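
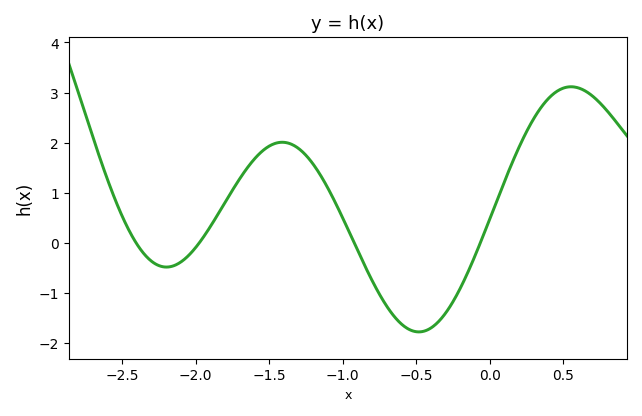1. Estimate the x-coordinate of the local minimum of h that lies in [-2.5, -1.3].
-2.2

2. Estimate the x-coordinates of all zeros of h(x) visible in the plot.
-2.41, -1.97, -0.922, -0.064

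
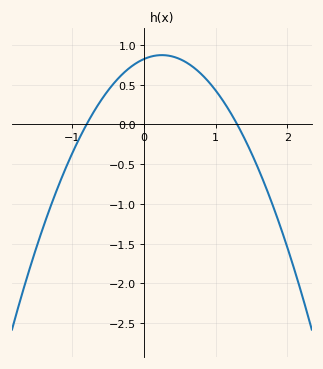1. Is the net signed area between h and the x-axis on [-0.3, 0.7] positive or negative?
positive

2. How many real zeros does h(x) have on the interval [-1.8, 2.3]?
2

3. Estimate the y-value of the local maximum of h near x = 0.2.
0.871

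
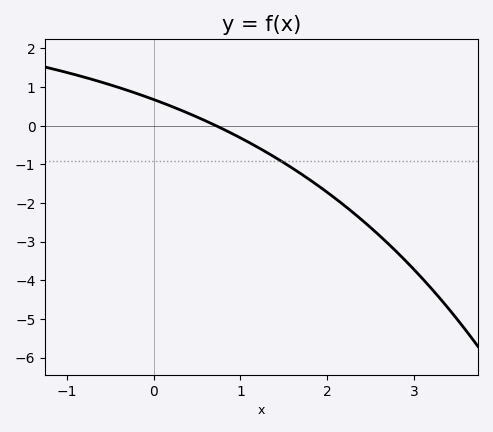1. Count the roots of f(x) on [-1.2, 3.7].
1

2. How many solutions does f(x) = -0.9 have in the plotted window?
1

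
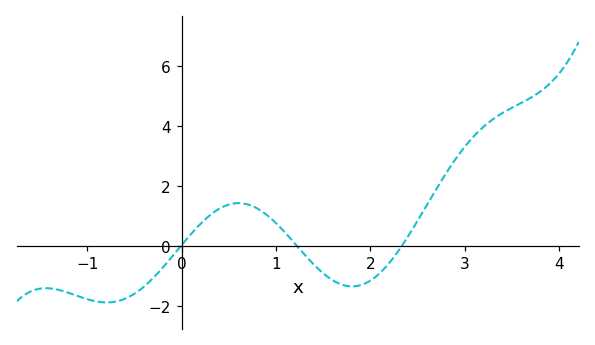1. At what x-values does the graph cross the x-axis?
-0.008, 1.23, 2.33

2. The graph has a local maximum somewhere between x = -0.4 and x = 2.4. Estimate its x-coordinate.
0.605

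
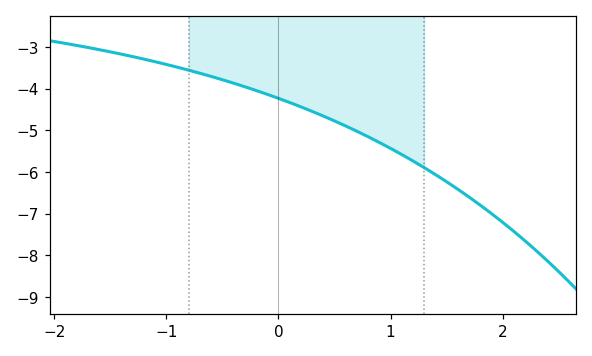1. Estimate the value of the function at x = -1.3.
-3.2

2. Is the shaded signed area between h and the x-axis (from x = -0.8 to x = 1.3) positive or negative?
negative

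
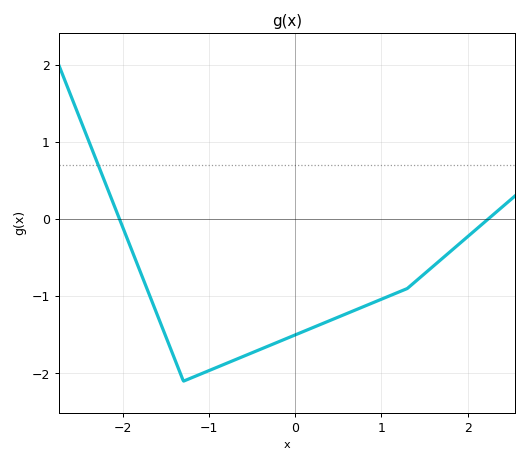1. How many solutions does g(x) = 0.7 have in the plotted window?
1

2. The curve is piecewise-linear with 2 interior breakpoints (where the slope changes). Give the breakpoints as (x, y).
(-1.3, -2.1); (1.3, -0.9)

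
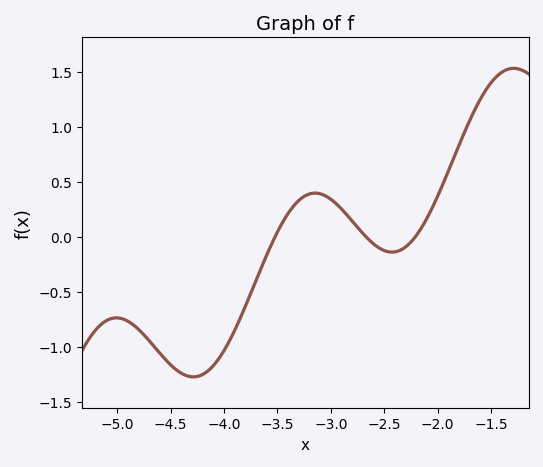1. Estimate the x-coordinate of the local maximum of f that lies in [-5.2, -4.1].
-5.01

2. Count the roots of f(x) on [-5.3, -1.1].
3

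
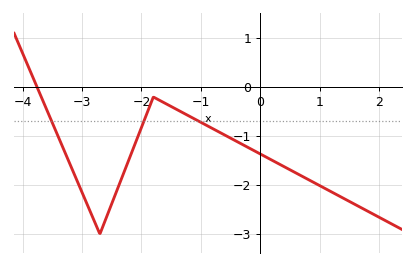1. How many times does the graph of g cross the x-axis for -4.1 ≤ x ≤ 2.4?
1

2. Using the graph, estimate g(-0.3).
-1.2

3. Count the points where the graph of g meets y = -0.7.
3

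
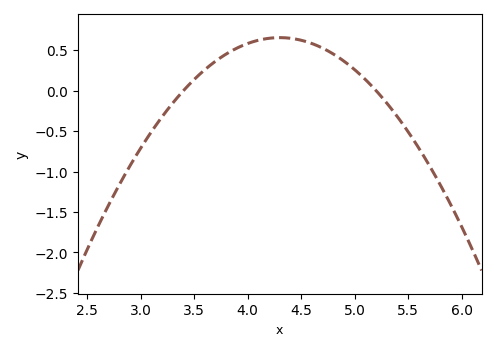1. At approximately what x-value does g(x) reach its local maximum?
4.3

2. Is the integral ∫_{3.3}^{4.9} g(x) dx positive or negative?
positive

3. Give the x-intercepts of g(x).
3.4, 5.2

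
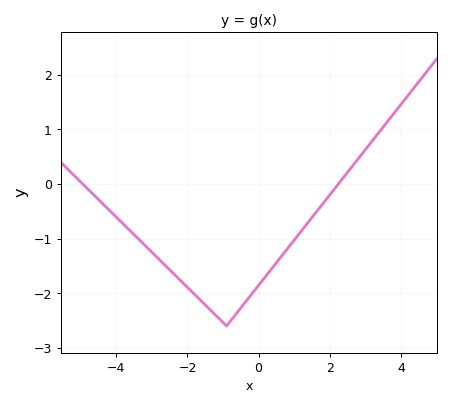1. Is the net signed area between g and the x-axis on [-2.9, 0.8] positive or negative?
negative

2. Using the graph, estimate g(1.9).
-0.3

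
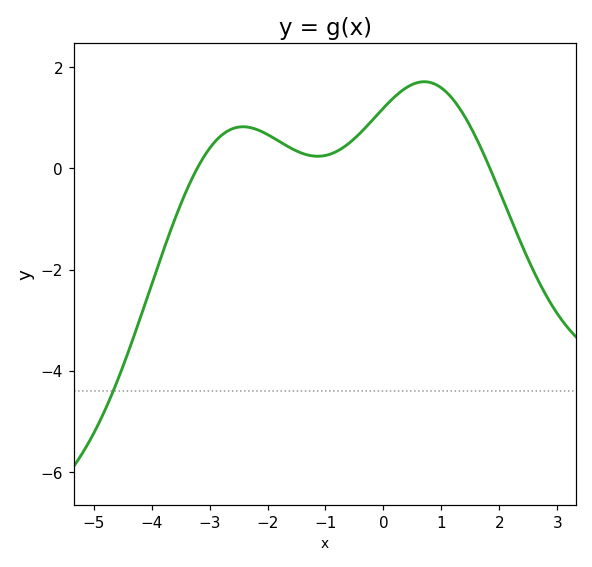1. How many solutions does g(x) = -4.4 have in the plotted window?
1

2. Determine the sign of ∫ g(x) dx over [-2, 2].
positive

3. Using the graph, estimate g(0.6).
1.6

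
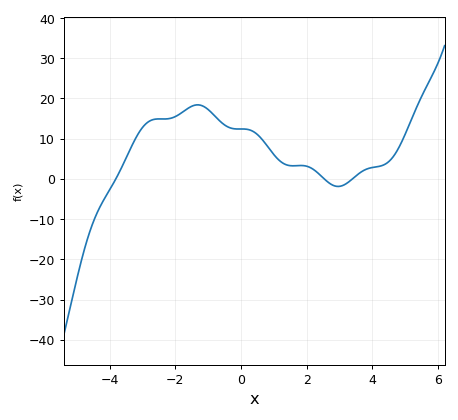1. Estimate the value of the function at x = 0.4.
12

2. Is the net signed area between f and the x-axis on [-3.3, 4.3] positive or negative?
positive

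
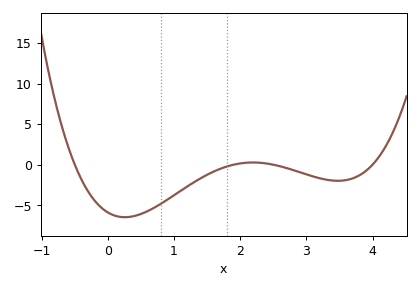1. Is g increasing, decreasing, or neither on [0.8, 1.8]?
increasing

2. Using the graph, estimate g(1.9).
0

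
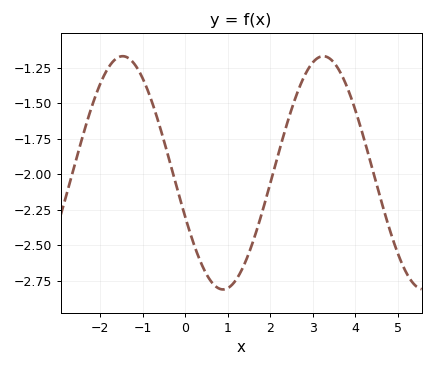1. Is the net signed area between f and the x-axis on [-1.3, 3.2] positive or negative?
negative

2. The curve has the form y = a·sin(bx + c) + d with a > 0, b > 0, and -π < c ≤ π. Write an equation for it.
y = 0.82sin(1.33x - 2.75) - 1.99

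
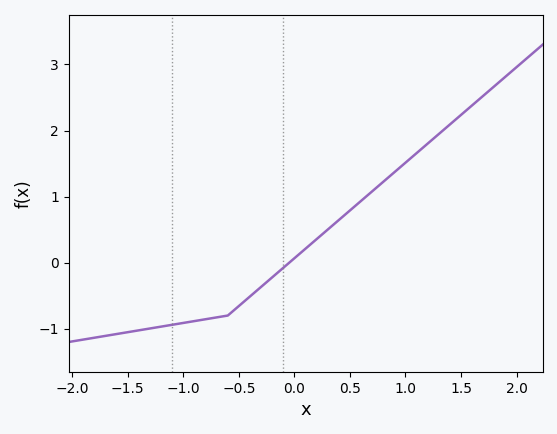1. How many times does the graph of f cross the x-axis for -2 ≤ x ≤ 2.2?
1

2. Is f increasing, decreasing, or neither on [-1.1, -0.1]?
increasing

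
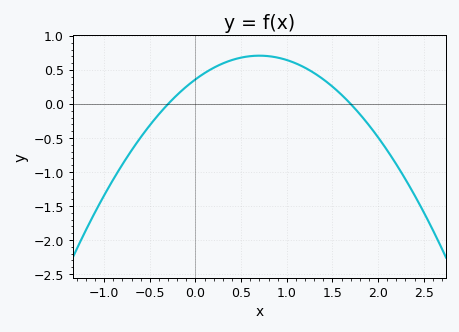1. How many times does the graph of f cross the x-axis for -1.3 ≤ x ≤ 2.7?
2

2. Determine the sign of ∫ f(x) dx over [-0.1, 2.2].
positive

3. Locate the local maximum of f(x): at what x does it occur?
0.7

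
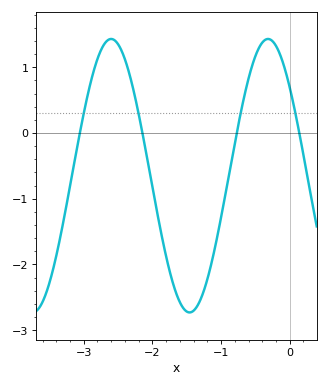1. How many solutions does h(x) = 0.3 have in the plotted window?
4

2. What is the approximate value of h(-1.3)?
-2.5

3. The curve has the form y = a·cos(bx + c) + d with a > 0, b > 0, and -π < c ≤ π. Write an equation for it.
y = 2.08cos(2.8x + 0.87) - 0.65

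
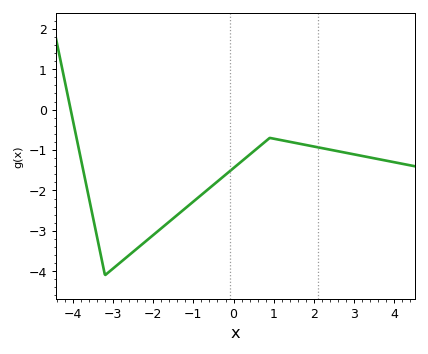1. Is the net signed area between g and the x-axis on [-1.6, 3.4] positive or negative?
negative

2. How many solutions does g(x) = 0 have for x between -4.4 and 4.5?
1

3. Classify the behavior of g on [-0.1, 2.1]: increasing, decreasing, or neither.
neither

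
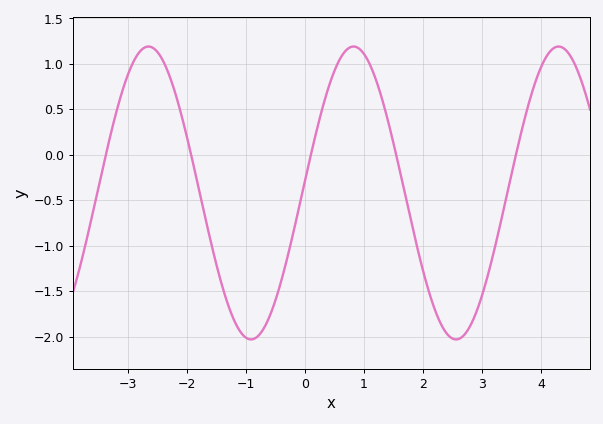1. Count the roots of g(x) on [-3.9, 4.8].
5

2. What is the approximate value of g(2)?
-1.25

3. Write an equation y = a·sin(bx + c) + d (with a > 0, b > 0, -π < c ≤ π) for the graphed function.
y = 1.61sin(1.8x + 0.08) - 0.42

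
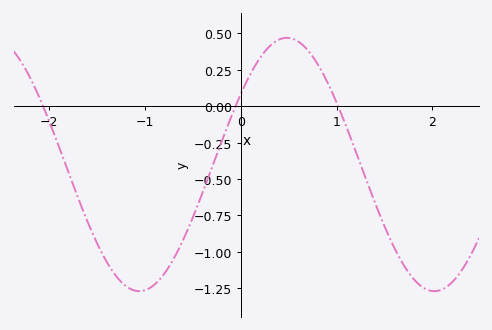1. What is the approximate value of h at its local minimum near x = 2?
-1.27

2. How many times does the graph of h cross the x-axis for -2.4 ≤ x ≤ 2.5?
3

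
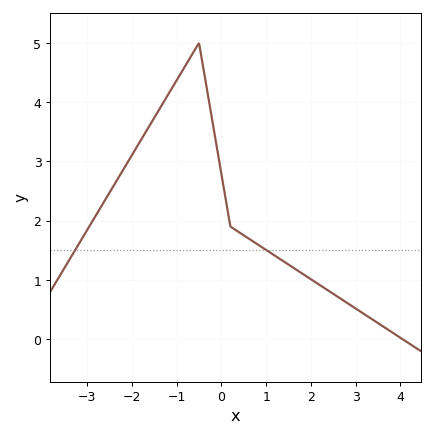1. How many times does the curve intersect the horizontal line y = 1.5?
2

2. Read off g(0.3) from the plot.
1.9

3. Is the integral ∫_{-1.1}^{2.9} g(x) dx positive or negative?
positive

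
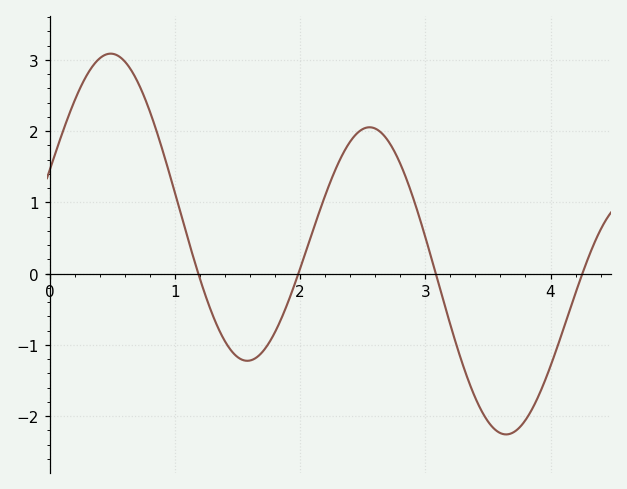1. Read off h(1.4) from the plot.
-0.947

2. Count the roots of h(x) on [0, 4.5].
4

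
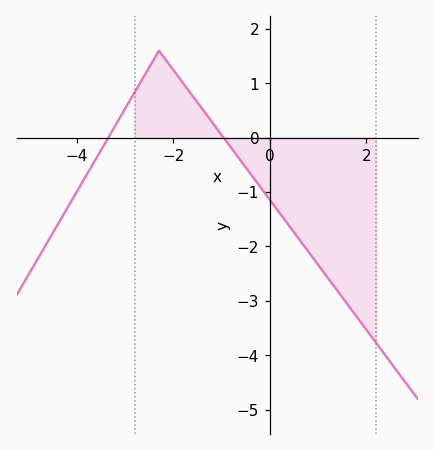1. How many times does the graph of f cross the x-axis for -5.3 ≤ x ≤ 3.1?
2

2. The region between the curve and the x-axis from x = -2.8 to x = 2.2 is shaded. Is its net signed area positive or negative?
negative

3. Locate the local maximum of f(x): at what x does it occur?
-2.3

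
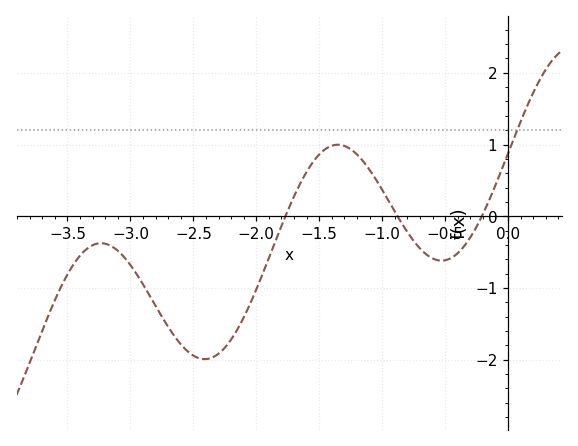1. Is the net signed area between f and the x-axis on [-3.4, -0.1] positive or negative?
negative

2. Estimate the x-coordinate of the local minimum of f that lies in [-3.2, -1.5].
-2.4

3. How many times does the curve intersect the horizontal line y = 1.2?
1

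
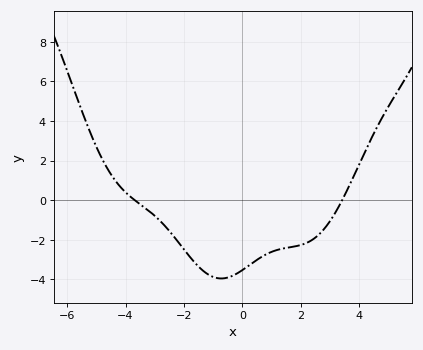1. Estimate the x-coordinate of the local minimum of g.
-0.8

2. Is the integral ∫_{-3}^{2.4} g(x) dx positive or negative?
negative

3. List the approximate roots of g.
-3.6, 3.4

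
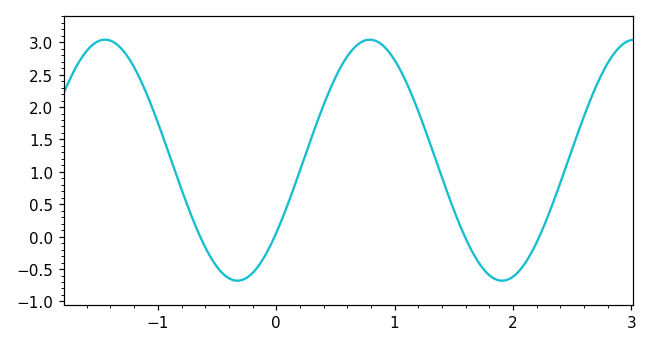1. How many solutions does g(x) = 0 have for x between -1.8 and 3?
4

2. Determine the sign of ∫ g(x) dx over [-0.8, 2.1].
positive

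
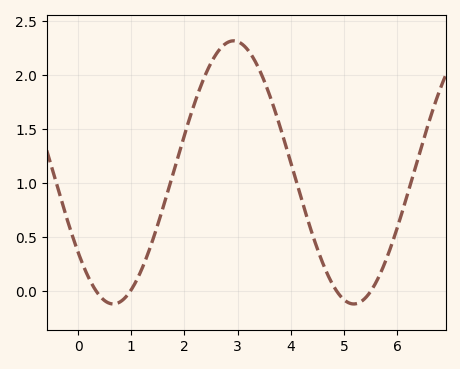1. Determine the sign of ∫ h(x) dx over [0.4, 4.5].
positive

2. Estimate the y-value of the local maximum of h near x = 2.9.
2.32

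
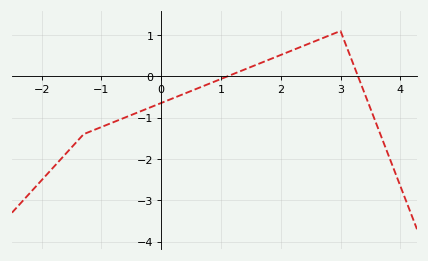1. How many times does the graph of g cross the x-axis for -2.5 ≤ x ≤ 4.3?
2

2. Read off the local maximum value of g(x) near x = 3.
1.1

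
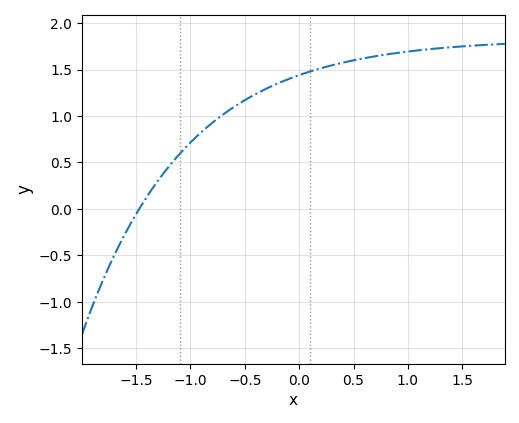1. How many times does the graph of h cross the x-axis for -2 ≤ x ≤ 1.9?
1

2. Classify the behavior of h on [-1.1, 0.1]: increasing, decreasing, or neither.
increasing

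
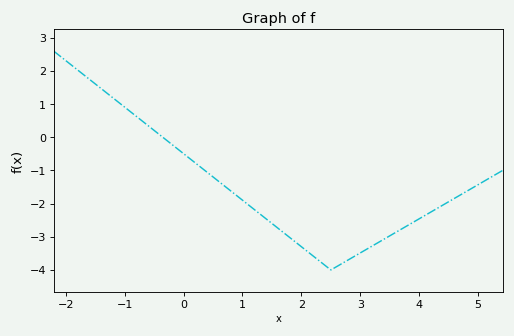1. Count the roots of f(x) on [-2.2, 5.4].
1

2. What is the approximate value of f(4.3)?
-2.15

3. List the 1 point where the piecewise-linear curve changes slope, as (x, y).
(2.5, -4)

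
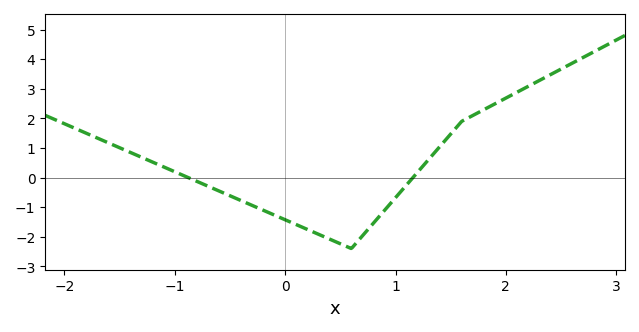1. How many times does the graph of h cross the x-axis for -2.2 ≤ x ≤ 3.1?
2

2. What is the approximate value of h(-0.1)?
-1.26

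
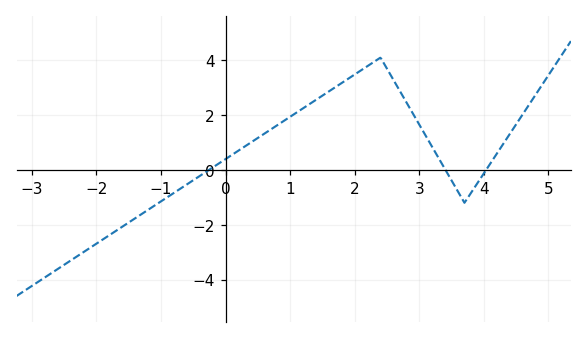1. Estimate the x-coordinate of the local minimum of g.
3.7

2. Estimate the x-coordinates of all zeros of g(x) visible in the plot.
-0.257, 3.41, 4.04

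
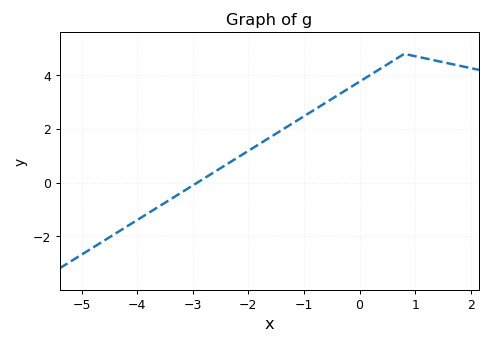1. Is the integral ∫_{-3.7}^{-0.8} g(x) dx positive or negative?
positive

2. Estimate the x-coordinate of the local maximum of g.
0.8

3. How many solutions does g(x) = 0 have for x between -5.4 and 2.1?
1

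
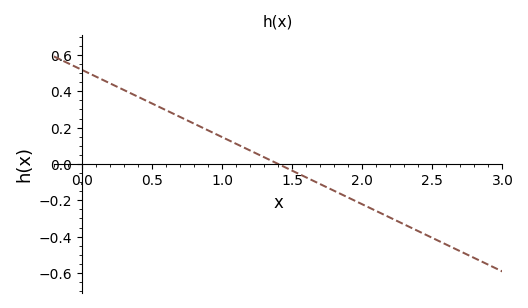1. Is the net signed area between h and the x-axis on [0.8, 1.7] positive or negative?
positive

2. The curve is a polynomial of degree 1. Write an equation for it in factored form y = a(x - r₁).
y = -0.37(x - 1.4)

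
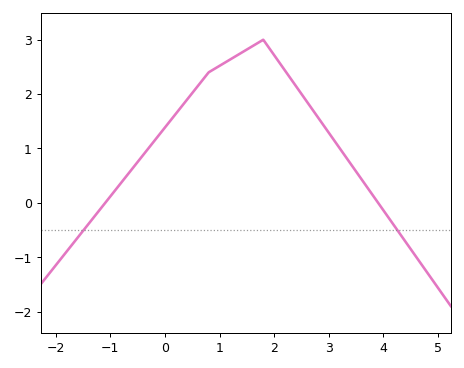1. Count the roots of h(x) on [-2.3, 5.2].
2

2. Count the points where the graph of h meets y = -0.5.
2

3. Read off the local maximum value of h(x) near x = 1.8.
3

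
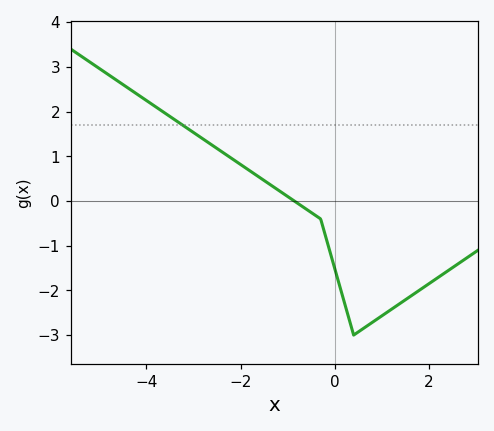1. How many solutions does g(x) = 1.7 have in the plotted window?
1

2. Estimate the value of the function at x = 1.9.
-1.92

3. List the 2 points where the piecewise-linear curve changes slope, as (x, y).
(-0.3, -0.4); (0.4, -3)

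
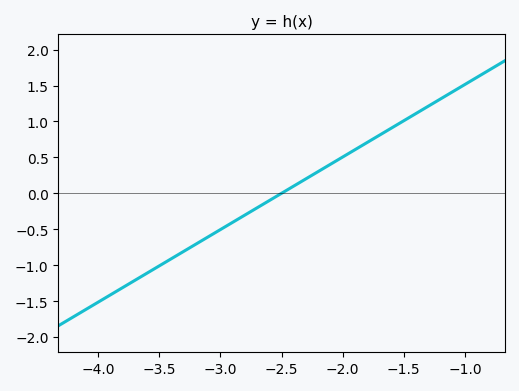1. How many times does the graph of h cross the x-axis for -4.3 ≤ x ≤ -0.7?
1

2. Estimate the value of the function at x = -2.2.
0.303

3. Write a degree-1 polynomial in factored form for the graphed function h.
y = 1.01(x + 2.5)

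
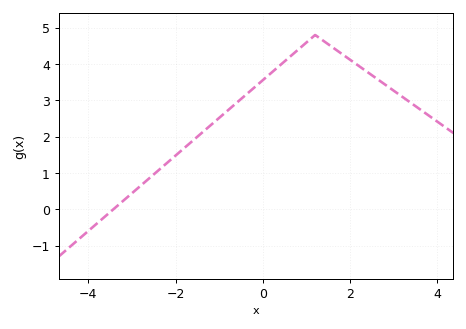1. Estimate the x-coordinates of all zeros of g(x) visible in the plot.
-3.4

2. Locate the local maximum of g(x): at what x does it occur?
1.2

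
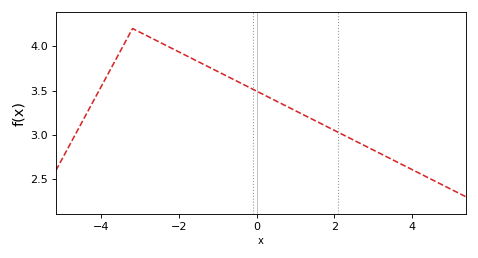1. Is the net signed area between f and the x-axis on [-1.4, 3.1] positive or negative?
positive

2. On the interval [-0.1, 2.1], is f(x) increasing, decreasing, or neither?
decreasing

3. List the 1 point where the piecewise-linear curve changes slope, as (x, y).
(-3.2, 4.2)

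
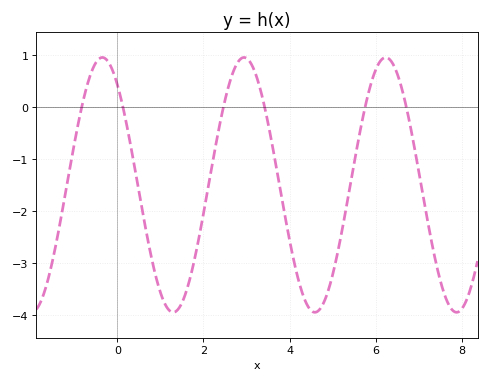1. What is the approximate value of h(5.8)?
0.169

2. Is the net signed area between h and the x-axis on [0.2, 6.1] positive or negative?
negative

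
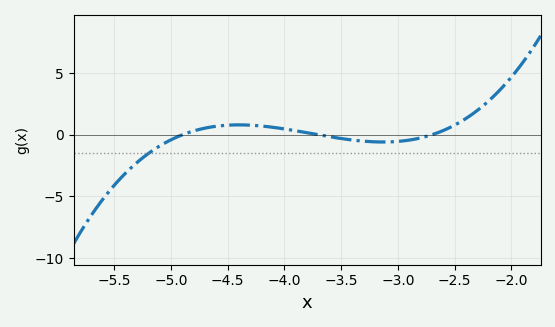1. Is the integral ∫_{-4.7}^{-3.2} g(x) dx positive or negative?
positive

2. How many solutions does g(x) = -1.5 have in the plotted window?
1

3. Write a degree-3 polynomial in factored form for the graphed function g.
y = 1.35(x + 4.9)(x + 3.7)(x + 2.7)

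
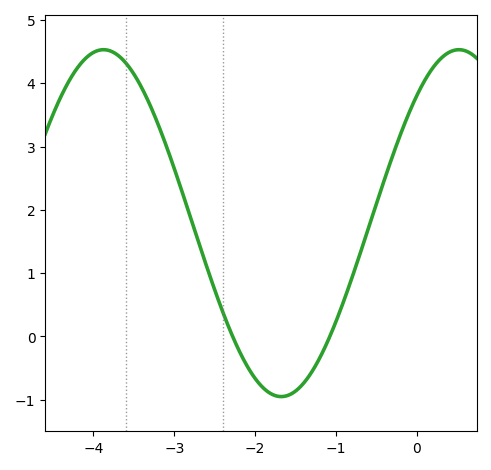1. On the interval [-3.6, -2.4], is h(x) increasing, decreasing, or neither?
decreasing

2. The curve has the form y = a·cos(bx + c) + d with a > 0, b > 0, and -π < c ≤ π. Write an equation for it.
y = 2.74cos(1.43x - 0.742) + 1.79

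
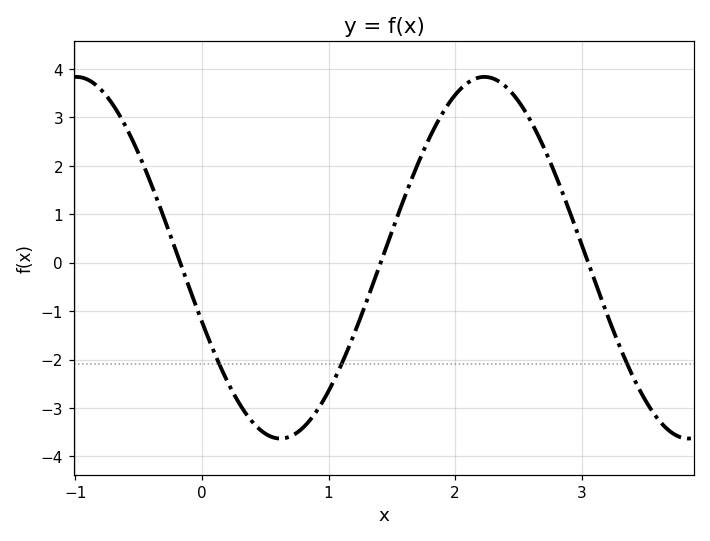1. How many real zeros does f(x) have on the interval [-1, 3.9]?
3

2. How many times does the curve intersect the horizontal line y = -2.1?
3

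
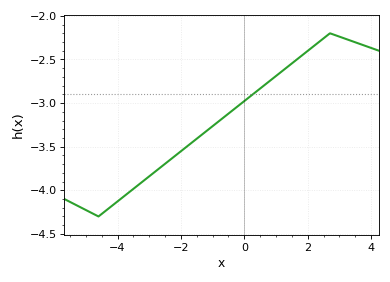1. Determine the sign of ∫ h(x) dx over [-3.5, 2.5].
negative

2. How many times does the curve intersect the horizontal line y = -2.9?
1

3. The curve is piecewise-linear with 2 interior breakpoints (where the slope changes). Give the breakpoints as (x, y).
(-4.6, -4.3); (2.7, -2.2)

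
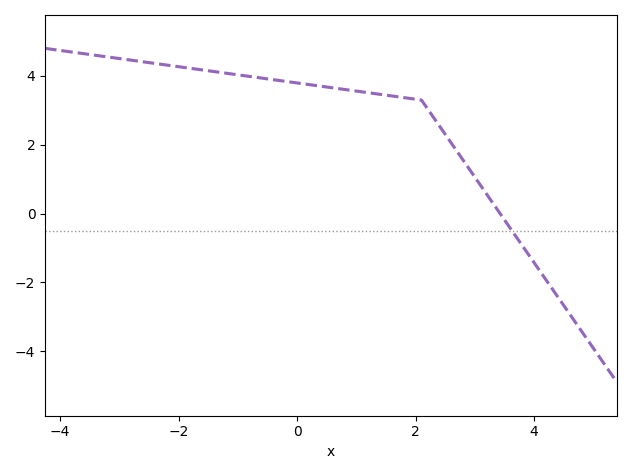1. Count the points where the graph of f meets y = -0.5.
1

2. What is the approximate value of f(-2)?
4.2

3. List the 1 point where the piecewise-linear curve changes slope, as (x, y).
(2.1, 3.3)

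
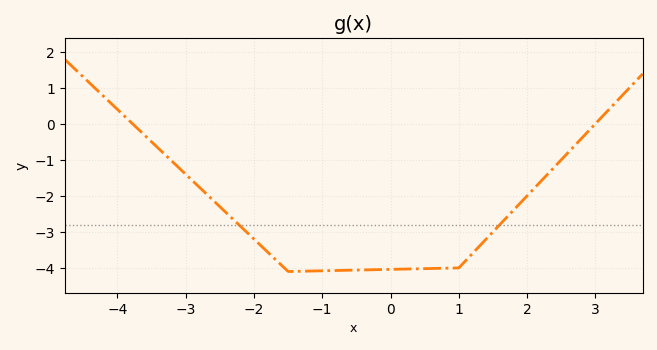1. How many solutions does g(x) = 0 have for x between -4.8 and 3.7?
2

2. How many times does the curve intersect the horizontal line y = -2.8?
2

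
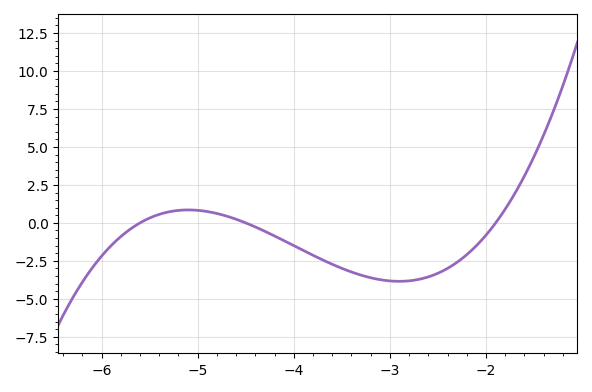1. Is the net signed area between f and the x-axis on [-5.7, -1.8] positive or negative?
negative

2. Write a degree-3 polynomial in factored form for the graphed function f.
y = 0.89(x + 5.6)(x + 4.5)(x + 1.9)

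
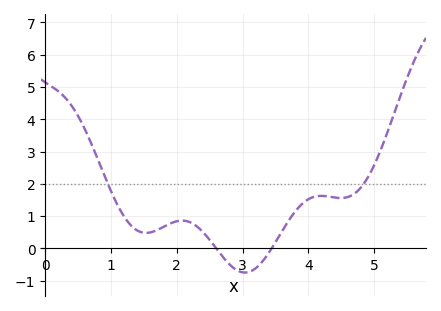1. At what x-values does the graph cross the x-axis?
2.6, 3.44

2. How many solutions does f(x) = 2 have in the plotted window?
2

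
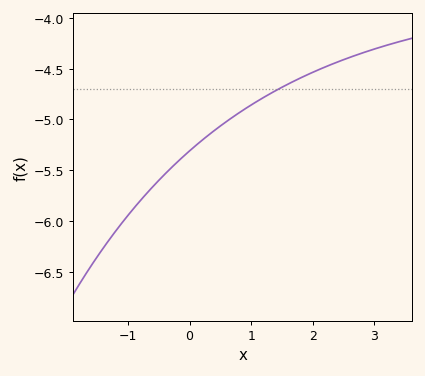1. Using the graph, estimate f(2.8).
-4.35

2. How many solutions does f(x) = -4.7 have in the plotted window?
1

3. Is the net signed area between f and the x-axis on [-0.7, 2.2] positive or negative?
negative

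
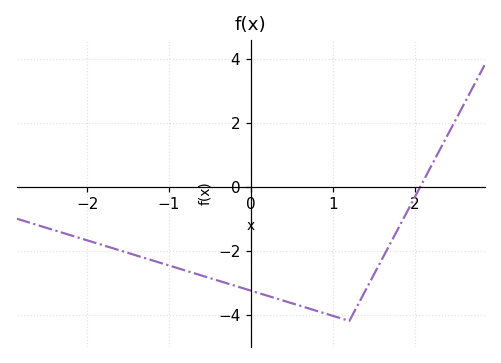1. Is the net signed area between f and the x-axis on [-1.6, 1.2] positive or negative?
negative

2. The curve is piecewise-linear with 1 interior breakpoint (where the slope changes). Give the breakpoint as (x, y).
(1.2, -4.2)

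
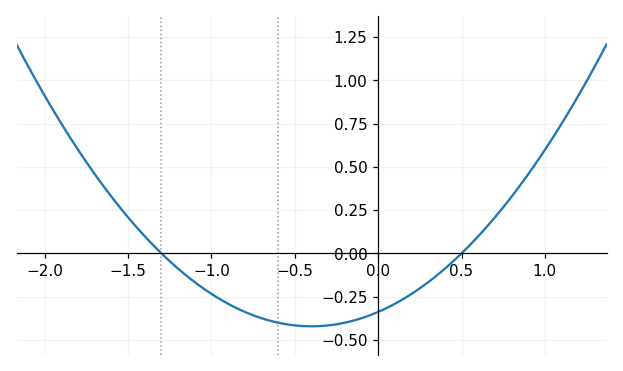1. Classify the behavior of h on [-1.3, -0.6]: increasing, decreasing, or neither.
decreasing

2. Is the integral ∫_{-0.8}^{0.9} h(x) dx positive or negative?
negative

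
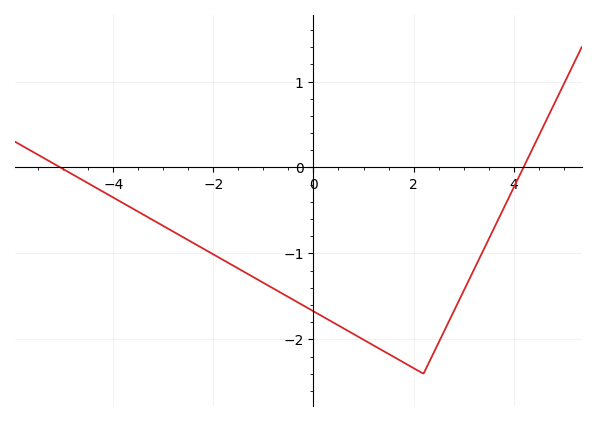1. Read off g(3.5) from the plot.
-0.838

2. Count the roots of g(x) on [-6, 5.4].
2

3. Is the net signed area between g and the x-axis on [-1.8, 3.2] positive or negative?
negative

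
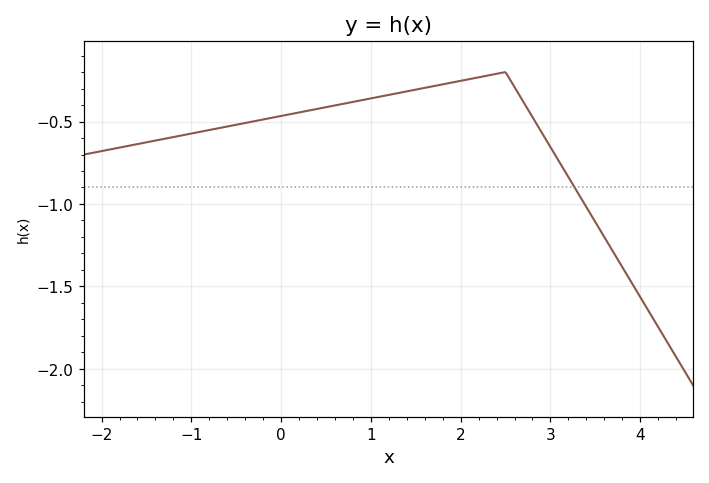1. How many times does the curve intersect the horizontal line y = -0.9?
1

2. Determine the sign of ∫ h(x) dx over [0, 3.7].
negative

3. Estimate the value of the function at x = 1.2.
-0.35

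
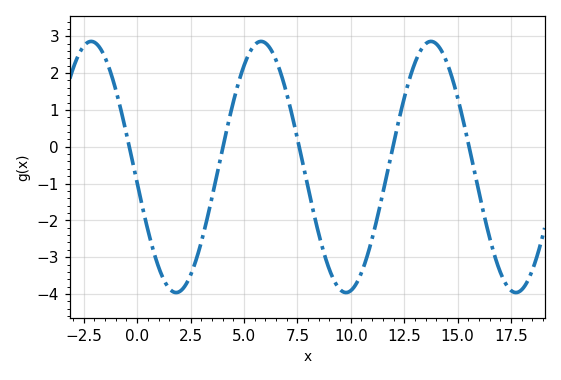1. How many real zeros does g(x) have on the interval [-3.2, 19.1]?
5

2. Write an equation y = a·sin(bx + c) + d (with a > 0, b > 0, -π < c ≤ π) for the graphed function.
y = 3.41sin(0.79x - 3.01) - 0.55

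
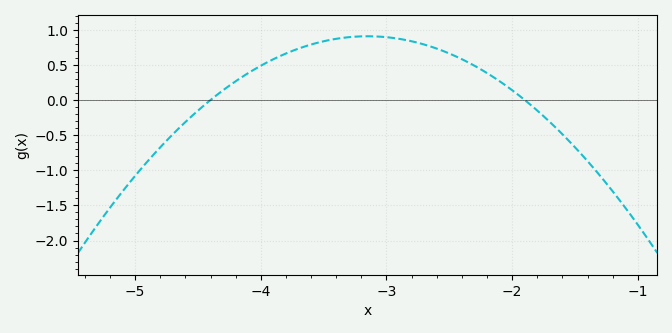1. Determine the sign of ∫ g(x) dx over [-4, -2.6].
positive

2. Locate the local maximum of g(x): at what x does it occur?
-3.15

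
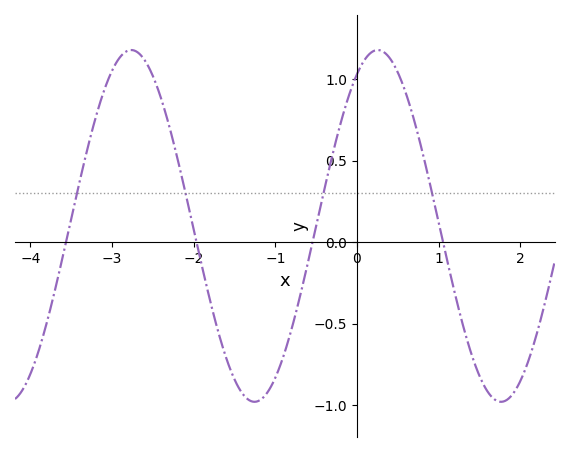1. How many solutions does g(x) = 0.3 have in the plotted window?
4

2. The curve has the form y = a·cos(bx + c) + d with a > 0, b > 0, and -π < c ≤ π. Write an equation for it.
y = 1.08cos(2.1x - 0.53) + 0.1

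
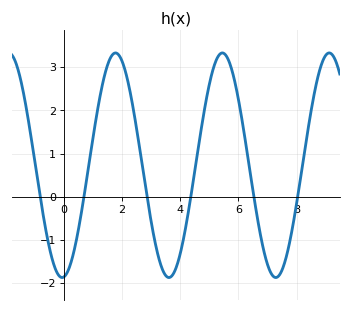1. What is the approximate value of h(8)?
-0.2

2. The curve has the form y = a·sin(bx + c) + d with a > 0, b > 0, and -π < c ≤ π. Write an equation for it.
y = 2.6sin(1.7x - 1.5) + 0.73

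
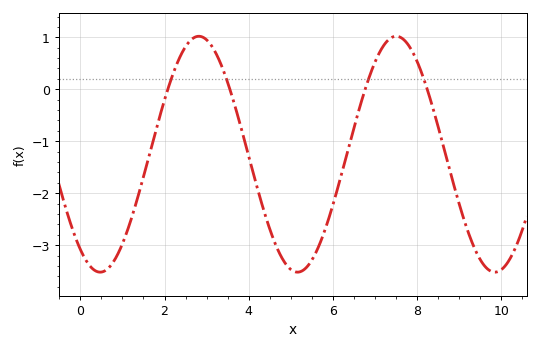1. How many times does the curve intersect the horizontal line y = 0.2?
4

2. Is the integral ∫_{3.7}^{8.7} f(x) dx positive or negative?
negative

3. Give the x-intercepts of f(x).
2.08, 3.55, 6.77, 8.24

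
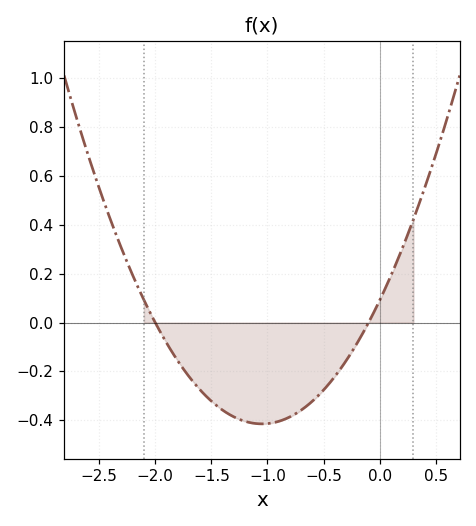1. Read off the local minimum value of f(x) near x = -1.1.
-0.415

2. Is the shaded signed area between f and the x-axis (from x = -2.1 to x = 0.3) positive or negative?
negative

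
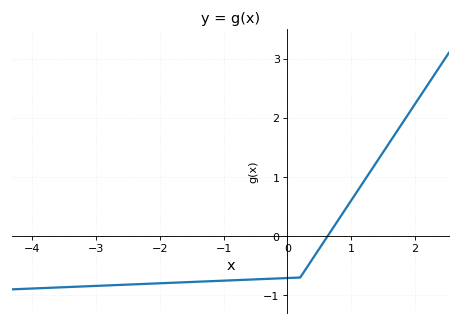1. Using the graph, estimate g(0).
-0.7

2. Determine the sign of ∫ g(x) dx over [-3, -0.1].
negative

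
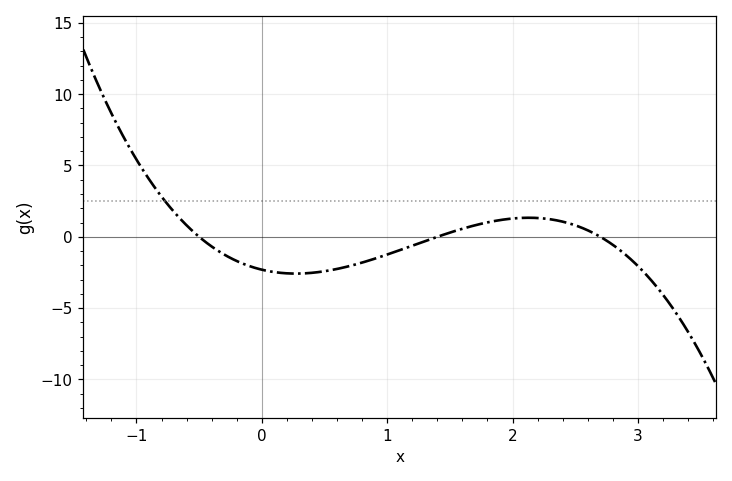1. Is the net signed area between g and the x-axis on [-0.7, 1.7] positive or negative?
negative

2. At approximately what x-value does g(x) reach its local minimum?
0.3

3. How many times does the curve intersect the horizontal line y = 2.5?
1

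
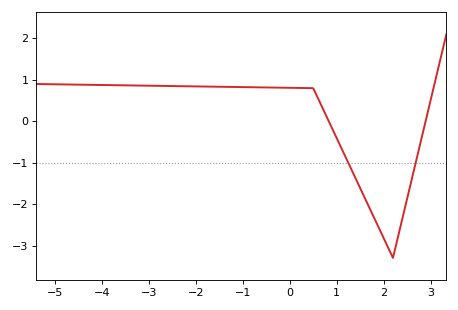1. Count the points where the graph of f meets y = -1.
2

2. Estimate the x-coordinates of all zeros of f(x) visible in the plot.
0.832, 2.9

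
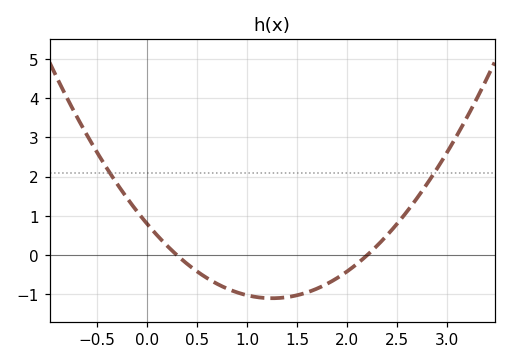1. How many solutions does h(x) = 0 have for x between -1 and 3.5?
2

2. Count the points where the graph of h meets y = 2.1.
2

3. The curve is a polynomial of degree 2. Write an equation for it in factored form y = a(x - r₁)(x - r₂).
y = 1.22(x - 0.3)(x - 2.2)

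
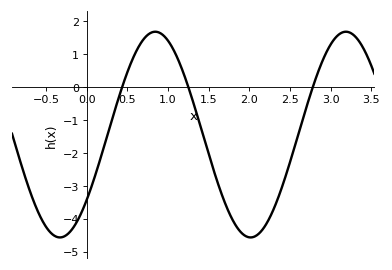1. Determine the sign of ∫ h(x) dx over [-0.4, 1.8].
negative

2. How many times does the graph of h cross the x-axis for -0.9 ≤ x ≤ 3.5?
3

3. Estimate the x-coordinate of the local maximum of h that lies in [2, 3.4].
3.19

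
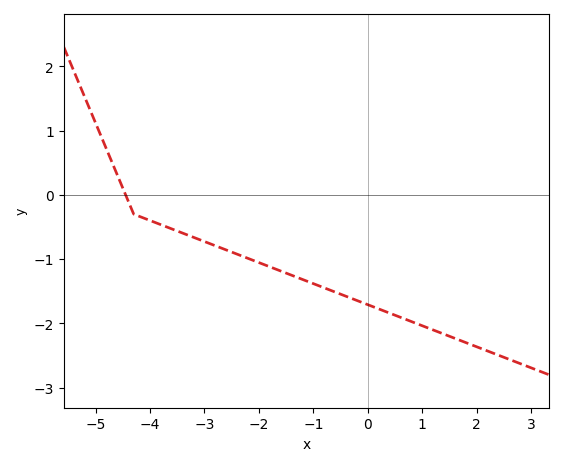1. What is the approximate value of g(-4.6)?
0.307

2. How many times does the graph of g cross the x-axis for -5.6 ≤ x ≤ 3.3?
1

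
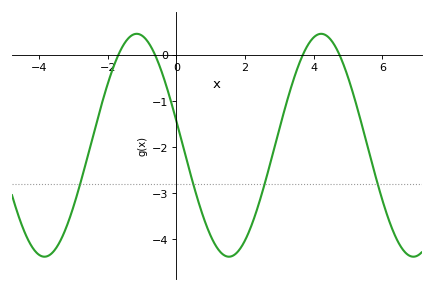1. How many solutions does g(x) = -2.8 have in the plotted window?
4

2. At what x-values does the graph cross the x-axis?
-1.69, -0.619, 3.68, 4.75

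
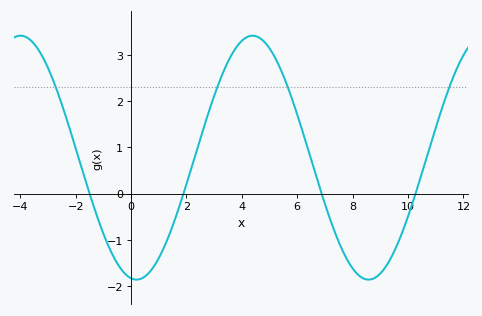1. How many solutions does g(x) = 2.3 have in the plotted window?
4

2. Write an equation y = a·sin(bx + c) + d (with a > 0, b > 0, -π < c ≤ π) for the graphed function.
y = 2.64sin(0.75x - 1.7) + 0.78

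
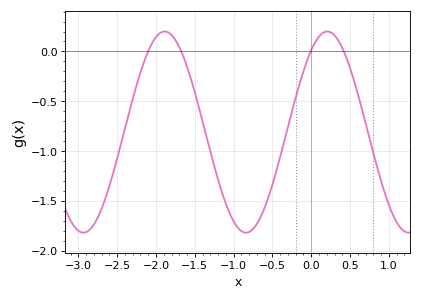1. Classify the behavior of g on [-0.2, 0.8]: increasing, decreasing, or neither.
neither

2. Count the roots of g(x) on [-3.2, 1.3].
4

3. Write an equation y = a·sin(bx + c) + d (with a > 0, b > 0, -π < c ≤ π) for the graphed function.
y = 1.01sin(3x + 0.952) - 0.81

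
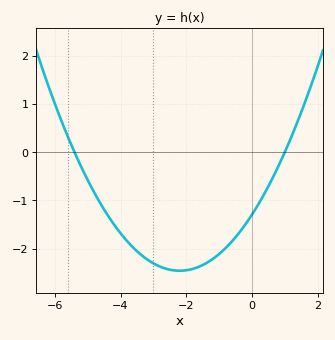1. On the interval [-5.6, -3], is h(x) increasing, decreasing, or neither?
decreasing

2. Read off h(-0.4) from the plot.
-1.68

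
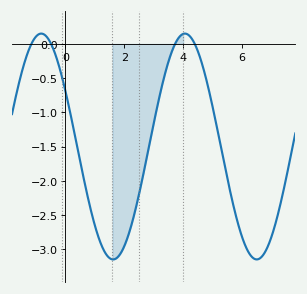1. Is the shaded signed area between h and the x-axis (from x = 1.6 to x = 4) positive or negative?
negative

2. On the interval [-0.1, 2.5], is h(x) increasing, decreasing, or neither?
neither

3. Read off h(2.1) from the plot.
-2.85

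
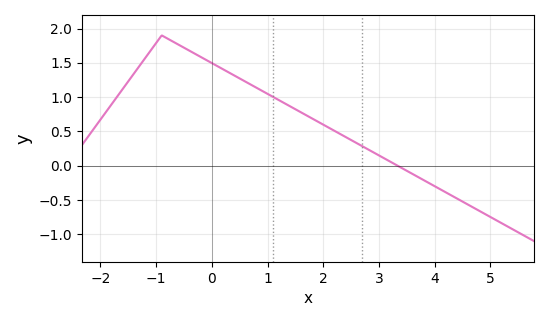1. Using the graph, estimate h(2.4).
0.4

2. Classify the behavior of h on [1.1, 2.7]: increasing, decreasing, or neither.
decreasing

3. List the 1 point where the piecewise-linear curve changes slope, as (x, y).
(-0.9, 1.9)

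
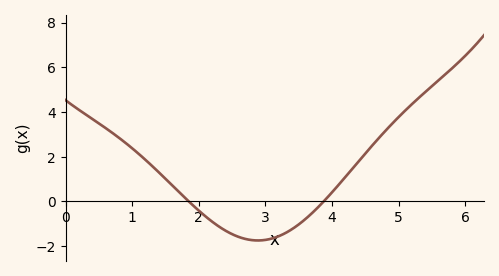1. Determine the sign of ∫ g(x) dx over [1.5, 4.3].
negative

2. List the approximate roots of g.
1.8, 3.9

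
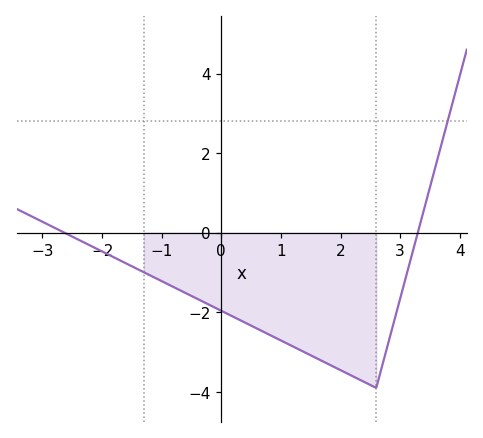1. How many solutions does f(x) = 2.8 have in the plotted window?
1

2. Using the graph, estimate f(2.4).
-3.8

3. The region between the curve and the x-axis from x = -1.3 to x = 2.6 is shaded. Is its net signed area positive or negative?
negative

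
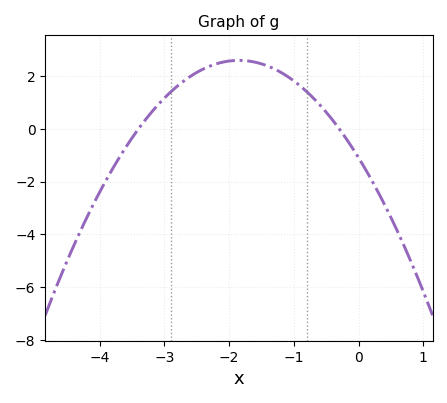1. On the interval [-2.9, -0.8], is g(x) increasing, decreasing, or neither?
neither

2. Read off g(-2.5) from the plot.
2.2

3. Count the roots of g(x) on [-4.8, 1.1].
2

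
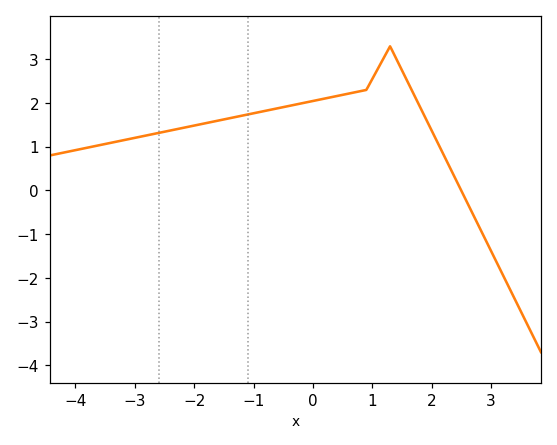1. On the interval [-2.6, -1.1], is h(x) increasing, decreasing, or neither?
increasing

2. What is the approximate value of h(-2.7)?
1.29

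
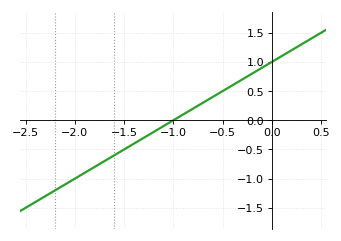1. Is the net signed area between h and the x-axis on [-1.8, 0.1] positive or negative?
positive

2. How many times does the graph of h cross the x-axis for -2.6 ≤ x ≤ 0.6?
1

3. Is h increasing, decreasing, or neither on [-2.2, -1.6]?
increasing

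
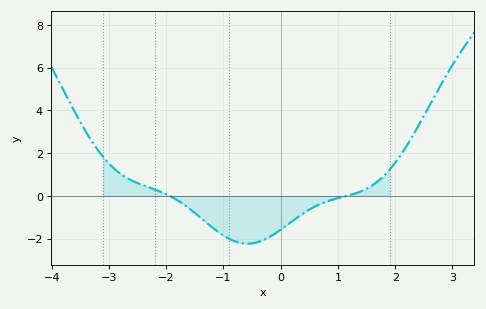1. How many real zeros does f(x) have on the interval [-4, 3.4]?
2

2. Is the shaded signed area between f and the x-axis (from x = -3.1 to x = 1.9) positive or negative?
negative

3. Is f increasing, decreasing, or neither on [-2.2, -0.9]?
decreasing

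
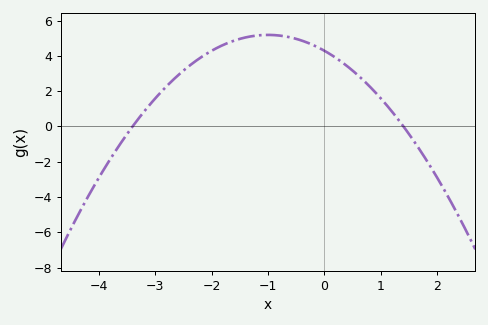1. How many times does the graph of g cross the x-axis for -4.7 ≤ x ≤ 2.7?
2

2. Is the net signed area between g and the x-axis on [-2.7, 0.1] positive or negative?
positive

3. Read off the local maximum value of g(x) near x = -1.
5.18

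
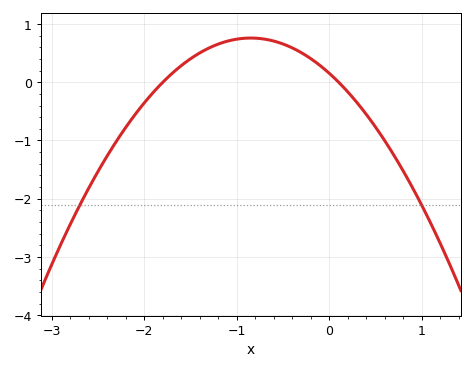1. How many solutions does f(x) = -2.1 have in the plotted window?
2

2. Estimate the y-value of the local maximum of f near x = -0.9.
0.758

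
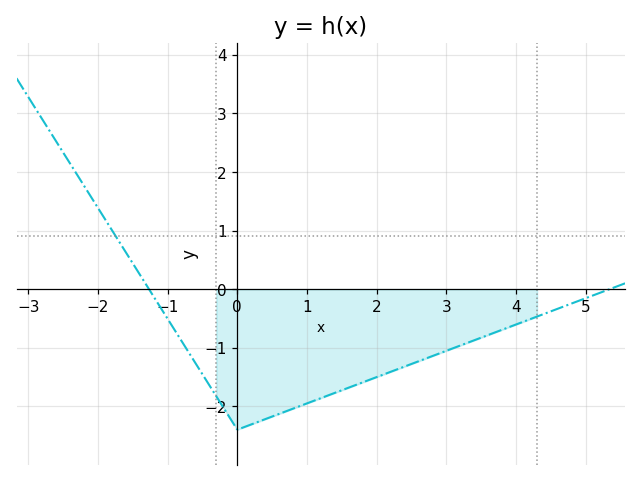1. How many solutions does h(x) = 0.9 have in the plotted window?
1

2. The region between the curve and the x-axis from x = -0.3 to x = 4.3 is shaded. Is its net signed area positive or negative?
negative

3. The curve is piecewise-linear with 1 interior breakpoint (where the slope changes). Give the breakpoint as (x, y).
(0, -2.4)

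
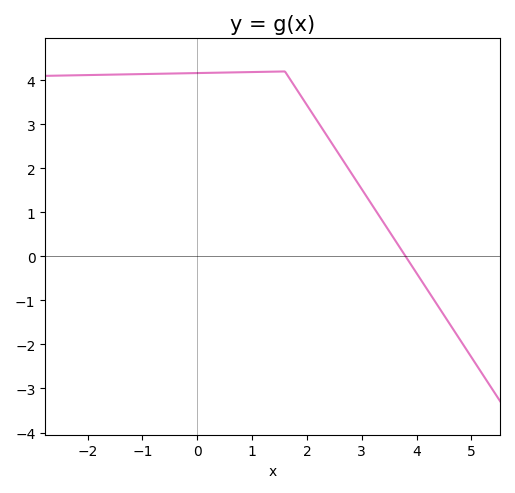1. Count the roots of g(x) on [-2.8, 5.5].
1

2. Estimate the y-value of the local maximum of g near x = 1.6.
4.2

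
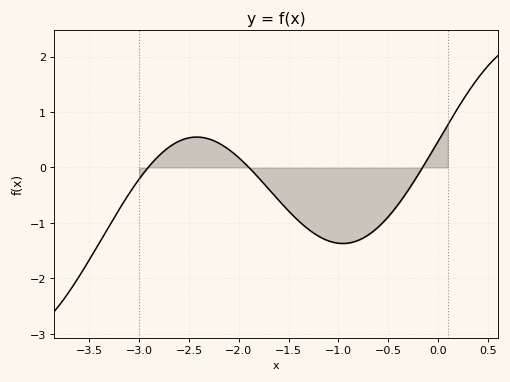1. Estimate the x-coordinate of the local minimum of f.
-1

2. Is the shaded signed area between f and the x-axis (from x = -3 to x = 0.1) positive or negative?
negative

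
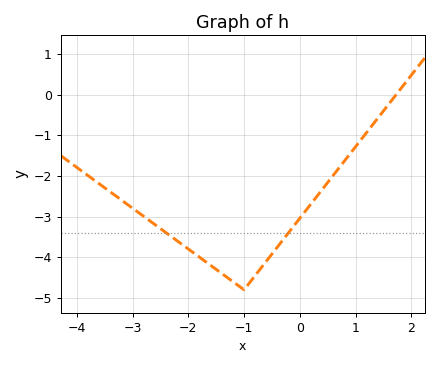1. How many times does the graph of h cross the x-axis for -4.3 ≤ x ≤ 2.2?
1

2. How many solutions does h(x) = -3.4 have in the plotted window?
2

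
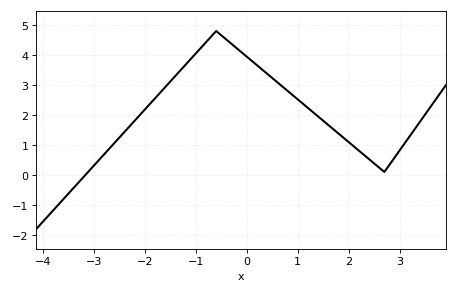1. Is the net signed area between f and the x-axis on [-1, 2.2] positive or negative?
positive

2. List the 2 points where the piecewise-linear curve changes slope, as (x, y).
(-0.6, 4.8); (2.7, 0.1)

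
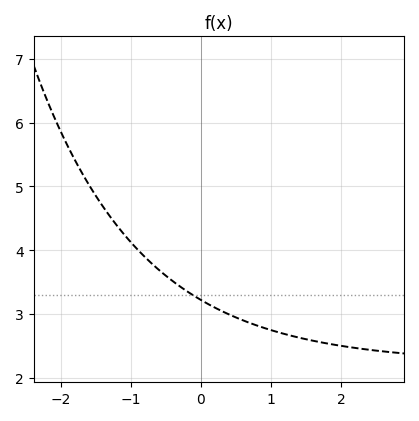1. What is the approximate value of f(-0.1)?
3.3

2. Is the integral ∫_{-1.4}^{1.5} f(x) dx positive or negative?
positive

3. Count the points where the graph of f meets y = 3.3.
1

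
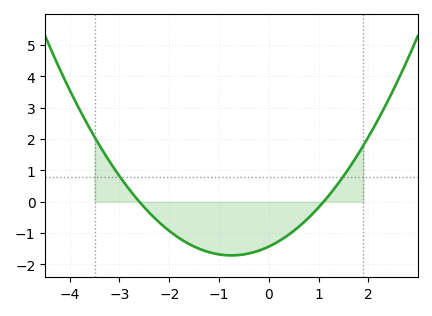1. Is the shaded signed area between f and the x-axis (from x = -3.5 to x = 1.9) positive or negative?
negative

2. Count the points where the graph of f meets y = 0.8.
2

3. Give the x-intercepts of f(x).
-2.6, 1.1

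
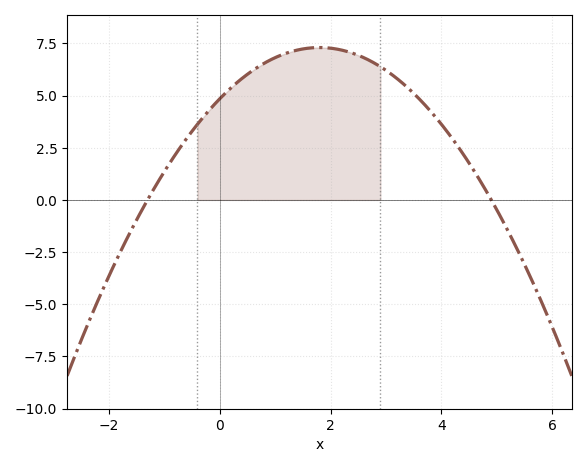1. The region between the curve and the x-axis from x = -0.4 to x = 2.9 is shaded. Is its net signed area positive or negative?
positive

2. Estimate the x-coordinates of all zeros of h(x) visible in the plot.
-1.4, 5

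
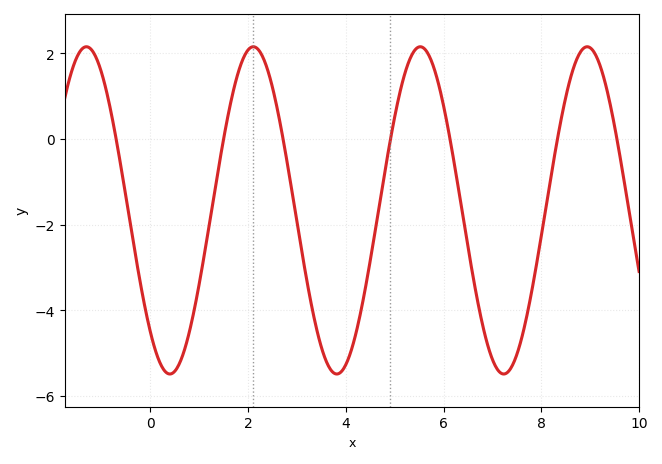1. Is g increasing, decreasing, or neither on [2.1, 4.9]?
neither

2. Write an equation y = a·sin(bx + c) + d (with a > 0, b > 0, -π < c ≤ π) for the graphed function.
y = 3.82sin(1.84x - 2.31) - 1.67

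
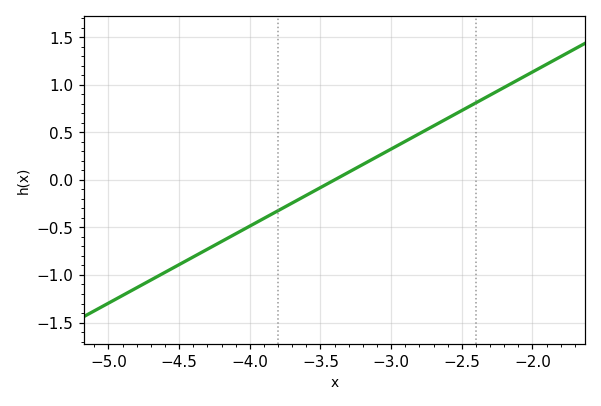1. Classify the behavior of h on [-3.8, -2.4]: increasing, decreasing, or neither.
increasing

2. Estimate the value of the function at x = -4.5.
-0.9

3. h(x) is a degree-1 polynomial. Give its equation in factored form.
y = 0.81(x + 3.4)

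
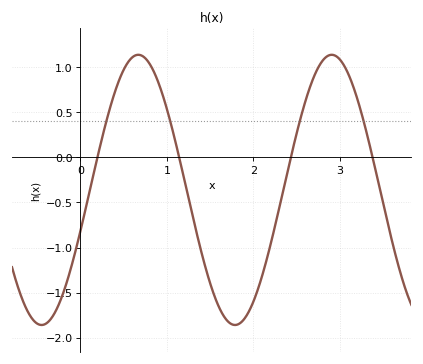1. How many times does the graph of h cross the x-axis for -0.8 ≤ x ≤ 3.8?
4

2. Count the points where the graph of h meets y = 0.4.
4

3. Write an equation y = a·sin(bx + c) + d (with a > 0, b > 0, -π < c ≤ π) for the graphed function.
y = 1.5sin(2.81x - 0.31) - 0.36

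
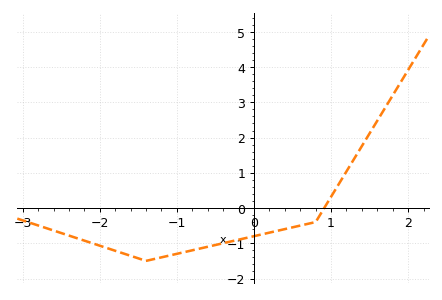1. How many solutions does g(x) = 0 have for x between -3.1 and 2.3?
1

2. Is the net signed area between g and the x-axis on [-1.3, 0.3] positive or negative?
negative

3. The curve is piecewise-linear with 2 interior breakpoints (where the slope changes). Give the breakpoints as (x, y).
(-1.4, -1.5); (0.8, -0.4)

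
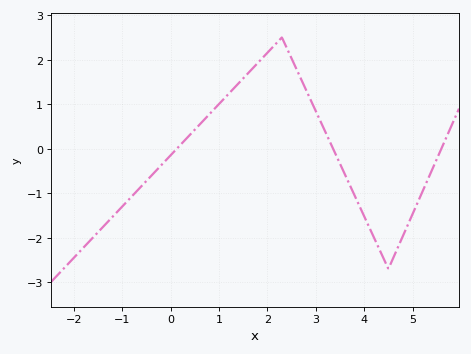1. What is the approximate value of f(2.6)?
1.79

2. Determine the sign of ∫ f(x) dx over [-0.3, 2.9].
positive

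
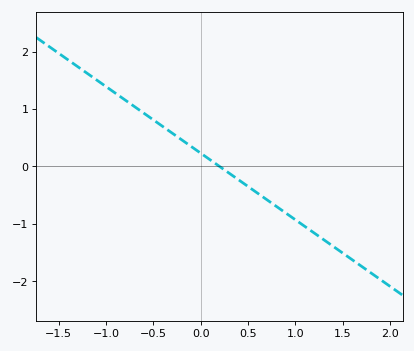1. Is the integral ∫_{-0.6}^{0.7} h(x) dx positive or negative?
positive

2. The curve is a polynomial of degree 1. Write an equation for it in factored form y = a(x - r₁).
y = -1.16(x - 0.2)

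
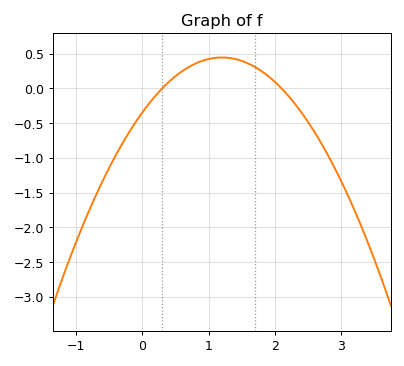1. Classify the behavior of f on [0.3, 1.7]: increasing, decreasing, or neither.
neither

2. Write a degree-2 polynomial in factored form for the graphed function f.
y = -0.55(x - 0.3)(x - 2.1)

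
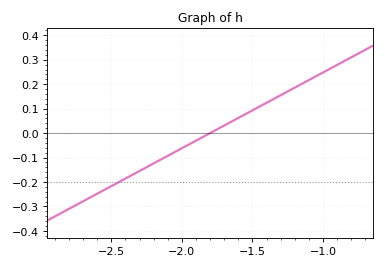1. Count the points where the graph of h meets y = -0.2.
1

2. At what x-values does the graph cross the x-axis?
-1.8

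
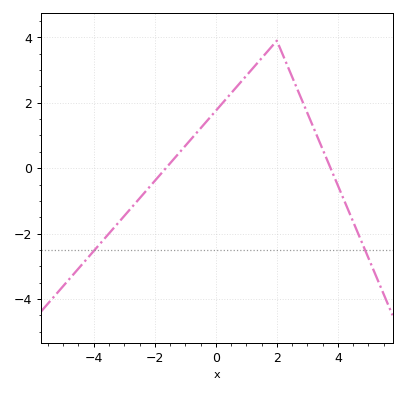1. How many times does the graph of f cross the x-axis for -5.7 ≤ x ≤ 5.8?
2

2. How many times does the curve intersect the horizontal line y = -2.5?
2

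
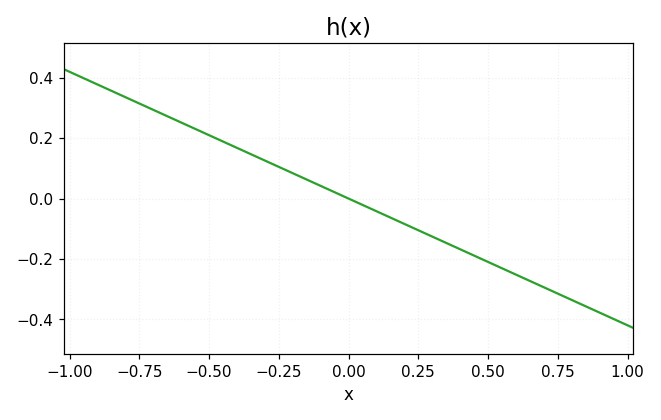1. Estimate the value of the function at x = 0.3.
-0.126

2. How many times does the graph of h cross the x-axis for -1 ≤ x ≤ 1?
1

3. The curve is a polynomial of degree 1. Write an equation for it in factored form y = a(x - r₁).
y = -0.42(x - 0)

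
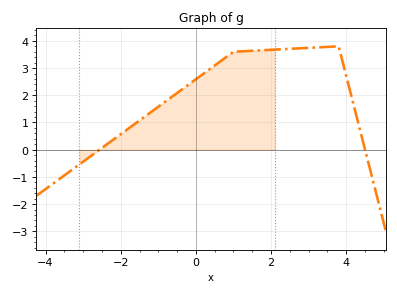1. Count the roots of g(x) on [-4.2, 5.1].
2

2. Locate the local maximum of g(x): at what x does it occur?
3.8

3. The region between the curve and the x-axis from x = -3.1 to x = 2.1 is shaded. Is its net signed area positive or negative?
positive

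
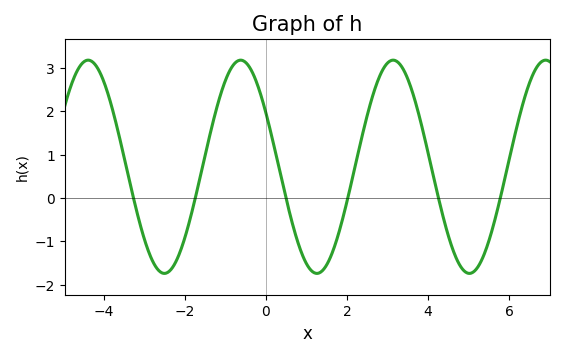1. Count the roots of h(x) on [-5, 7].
6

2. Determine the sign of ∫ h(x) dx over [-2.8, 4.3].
positive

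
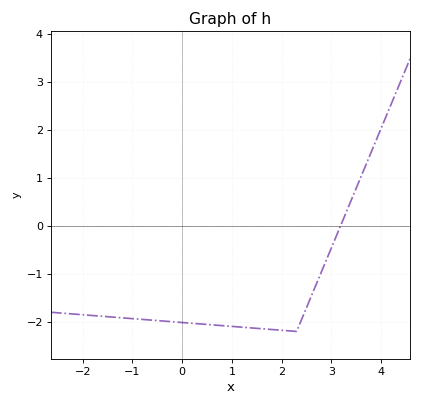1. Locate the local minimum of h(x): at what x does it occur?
2.3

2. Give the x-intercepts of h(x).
3.18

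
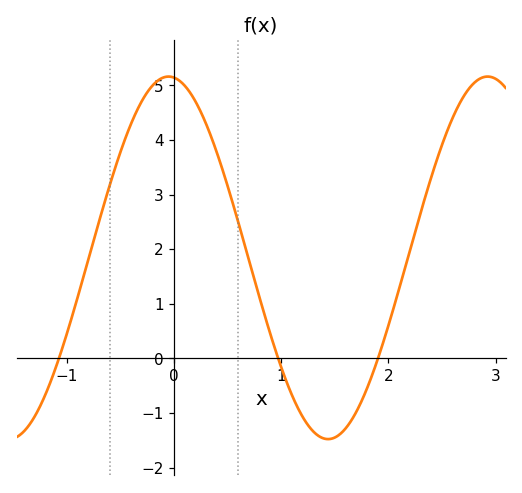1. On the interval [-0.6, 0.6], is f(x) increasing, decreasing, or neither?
neither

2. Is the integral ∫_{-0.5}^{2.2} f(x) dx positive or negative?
positive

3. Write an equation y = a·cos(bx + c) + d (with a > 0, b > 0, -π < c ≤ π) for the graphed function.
y = 3.32cos(2.11x + 0.11) + 1.84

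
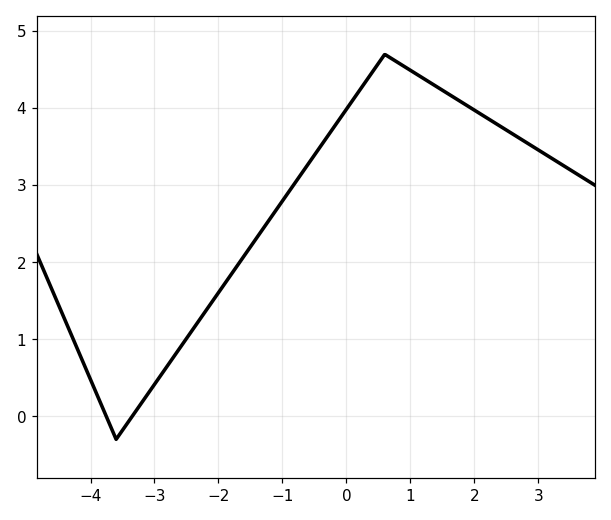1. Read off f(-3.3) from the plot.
0.1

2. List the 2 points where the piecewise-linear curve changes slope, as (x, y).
(-3.6, -0.3); (0.6, 4.7)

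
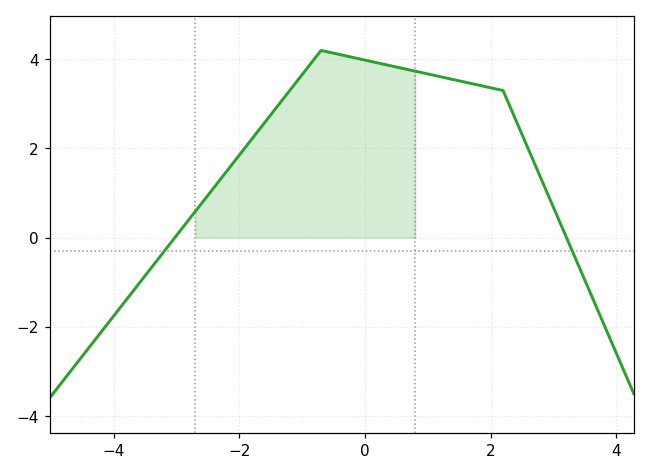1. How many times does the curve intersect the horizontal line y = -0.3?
2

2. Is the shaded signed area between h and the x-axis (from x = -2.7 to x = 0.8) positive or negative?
positive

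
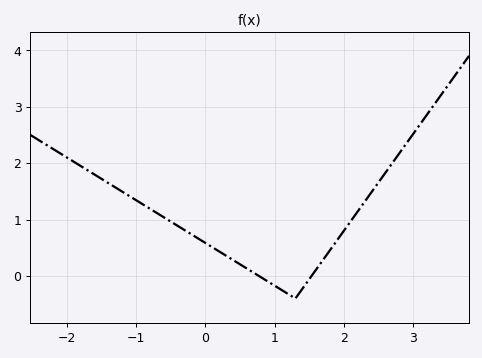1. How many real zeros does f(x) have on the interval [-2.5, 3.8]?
2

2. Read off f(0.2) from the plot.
0.4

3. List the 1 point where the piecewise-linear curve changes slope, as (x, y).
(1.3, -0.4)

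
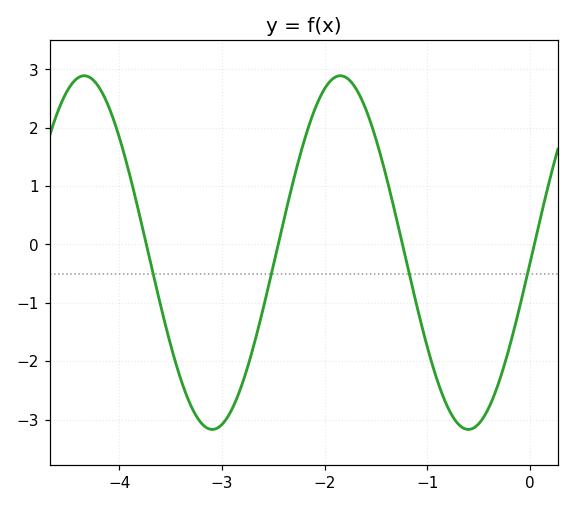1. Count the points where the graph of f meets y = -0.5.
4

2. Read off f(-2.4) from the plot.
0.4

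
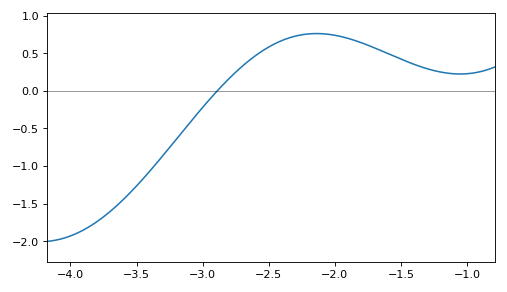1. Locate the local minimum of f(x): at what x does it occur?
-1.05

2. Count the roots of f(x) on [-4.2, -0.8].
1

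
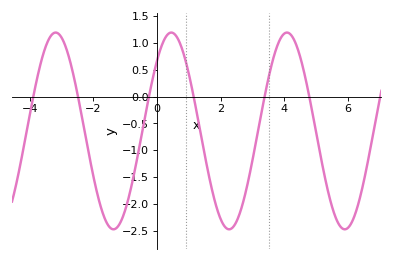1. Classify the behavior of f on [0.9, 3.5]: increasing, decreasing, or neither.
neither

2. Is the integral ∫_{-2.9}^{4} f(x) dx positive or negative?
negative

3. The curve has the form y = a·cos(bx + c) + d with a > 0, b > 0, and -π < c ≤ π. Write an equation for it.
y = 1.83cos(1.73x - 0.772) - 0.64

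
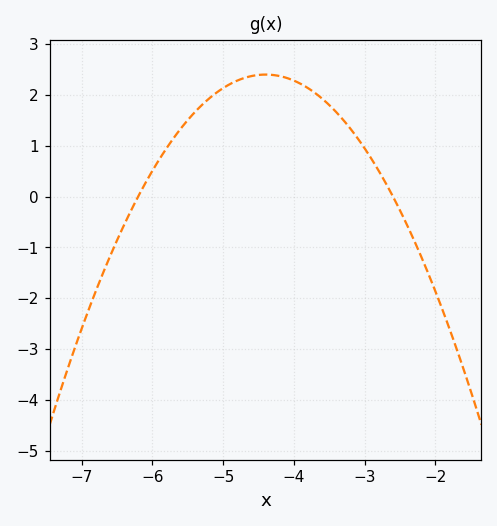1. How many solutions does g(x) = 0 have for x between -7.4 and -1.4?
2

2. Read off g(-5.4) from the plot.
1.7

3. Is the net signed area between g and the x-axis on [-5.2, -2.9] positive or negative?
positive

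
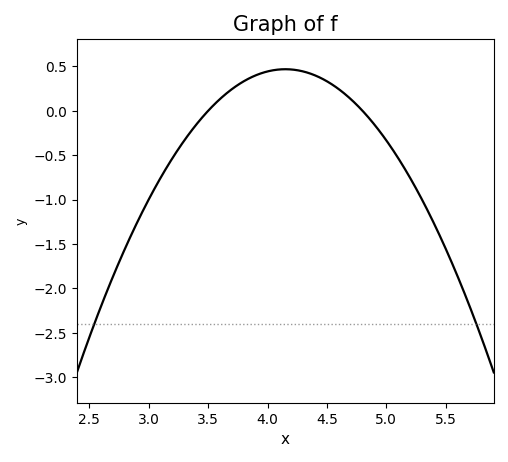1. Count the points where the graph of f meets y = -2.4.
2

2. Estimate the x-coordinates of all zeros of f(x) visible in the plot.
3.5, 4.8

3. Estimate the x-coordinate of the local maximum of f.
4.15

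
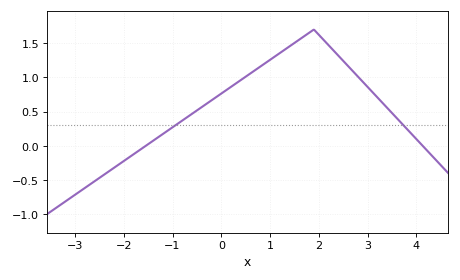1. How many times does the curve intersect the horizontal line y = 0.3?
2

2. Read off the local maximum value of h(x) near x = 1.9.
1.7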